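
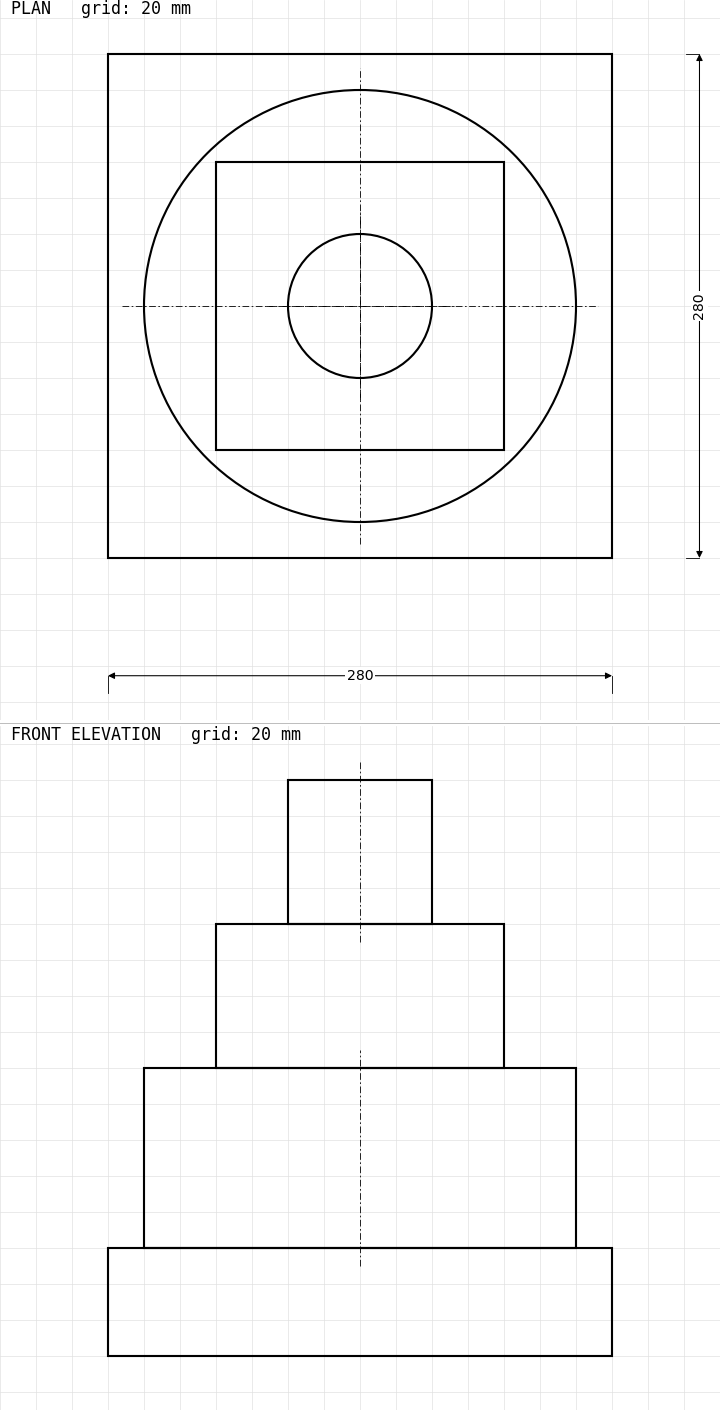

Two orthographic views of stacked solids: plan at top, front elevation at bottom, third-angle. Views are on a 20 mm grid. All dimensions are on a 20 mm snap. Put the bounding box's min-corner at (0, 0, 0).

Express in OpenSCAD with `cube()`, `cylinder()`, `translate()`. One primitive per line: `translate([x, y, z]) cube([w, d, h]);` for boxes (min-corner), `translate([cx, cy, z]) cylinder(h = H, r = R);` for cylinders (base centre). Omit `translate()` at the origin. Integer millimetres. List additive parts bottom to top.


cube([280, 280, 60]);
translate([140, 140, 60]) cylinder(h = 100, r = 120);
translate([60, 60, 160]) cube([160, 160, 80]);
translate([140, 140, 240]) cylinder(h = 80, r = 40);


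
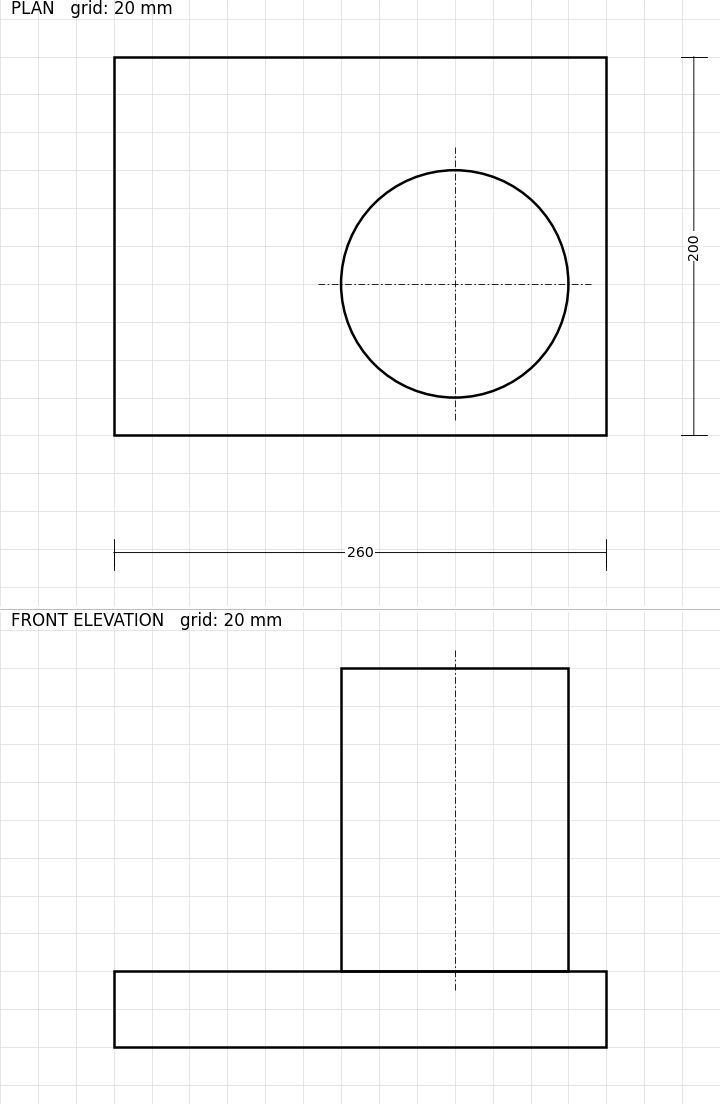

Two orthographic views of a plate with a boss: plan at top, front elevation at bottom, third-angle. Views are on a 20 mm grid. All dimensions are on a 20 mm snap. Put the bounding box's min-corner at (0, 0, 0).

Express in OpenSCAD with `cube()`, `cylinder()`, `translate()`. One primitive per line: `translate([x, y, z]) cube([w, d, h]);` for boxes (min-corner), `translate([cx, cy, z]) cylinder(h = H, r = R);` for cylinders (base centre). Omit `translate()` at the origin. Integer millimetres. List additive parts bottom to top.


cube([260, 200, 40]);
translate([180, 80, 40]) cylinder(h = 160, r = 60);


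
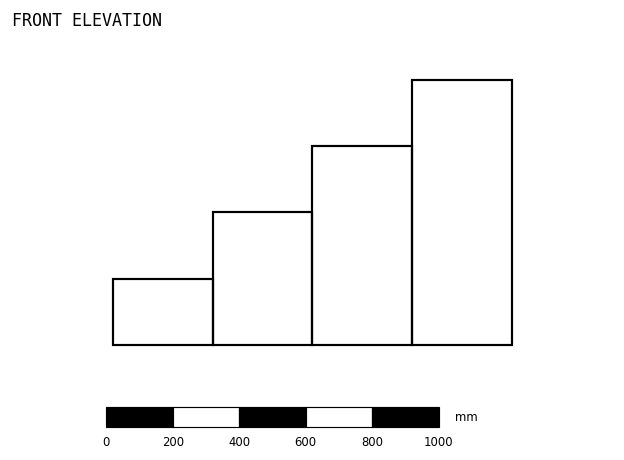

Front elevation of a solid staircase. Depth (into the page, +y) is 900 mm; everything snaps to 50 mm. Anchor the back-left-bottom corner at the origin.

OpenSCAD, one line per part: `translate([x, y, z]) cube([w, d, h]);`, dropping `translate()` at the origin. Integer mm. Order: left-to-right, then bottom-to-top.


cube([300, 900, 200]);
translate([300, 0, 0]) cube([300, 900, 400]);
translate([600, 0, 0]) cube([300, 900, 600]);
translate([900, 0, 0]) cube([300, 900, 800]);


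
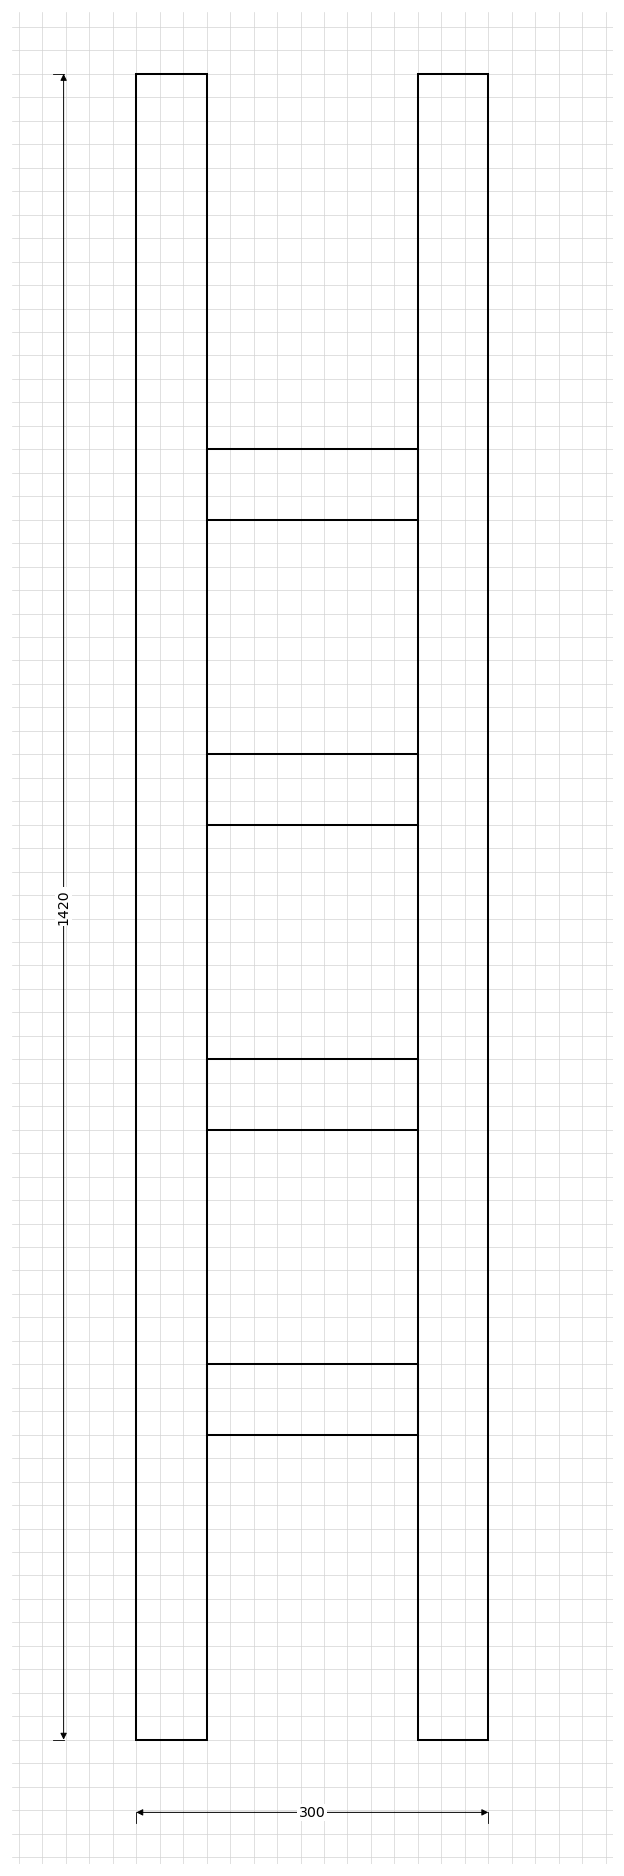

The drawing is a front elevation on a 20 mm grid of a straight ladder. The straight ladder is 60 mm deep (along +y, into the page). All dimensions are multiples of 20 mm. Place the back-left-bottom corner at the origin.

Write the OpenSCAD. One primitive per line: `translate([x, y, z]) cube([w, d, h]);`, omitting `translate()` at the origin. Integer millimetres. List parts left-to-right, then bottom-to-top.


cube([60, 60, 1420]);
translate([60, 0, 260]) cube([180, 60, 60]);
translate([60, 0, 520]) cube([180, 60, 60]);
translate([60, 0, 780]) cube([180, 60, 60]);
translate([60, 0, 1040]) cube([180, 60, 60]);
translate([240, 0, 0]) cube([60, 60, 1420]);


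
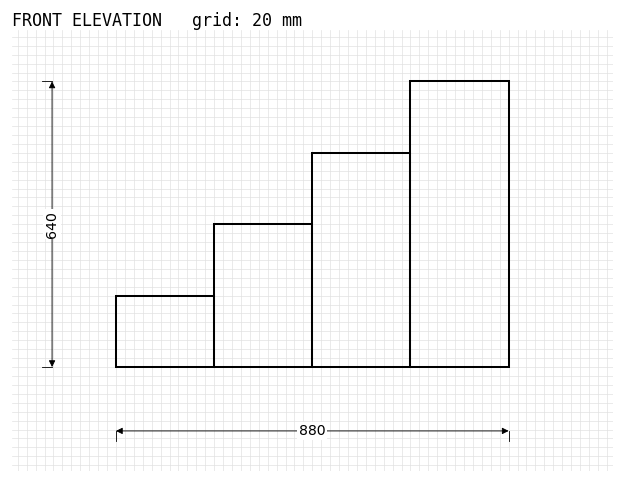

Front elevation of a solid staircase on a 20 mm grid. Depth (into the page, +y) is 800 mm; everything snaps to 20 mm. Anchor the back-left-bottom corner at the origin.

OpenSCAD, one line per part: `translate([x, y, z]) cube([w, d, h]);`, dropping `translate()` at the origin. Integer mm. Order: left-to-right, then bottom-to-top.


cube([220, 800, 160]);
translate([220, 0, 0]) cube([220, 800, 320]);
translate([440, 0, 0]) cube([220, 800, 480]);
translate([660, 0, 0]) cube([220, 800, 640]);


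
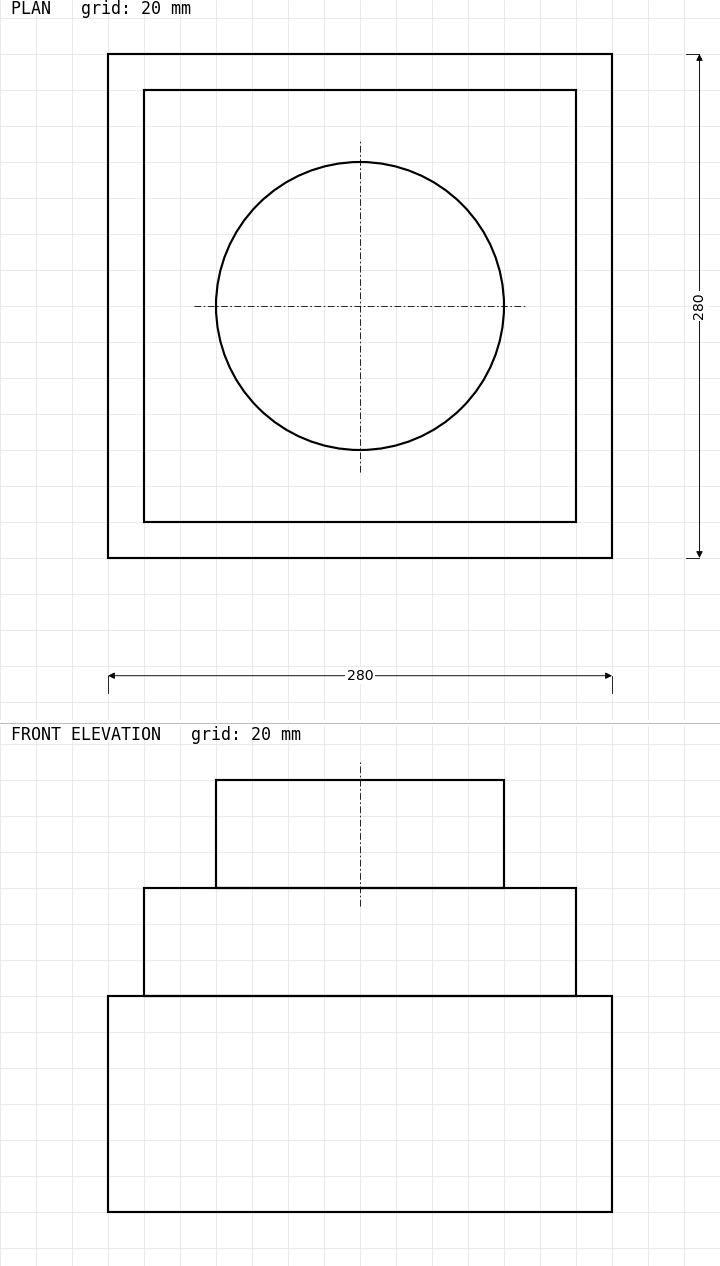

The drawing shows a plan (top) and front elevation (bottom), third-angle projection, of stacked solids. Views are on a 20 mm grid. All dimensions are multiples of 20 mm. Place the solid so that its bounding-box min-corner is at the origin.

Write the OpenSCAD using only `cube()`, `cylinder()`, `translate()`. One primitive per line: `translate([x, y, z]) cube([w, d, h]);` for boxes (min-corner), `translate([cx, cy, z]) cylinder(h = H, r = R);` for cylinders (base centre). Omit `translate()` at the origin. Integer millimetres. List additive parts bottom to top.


cube([280, 280, 120]);
translate([20, 20, 120]) cube([240, 240, 60]);
translate([140, 140, 180]) cylinder(h = 60, r = 80);


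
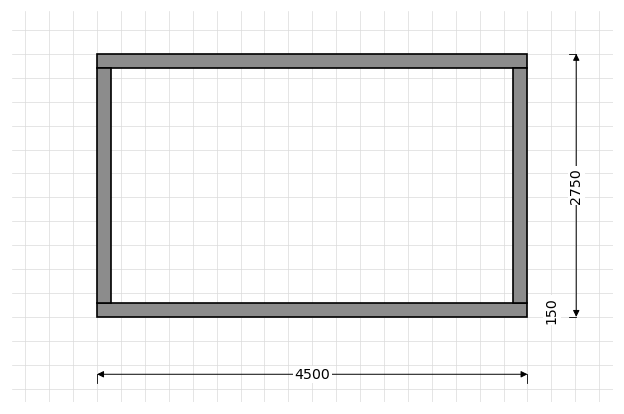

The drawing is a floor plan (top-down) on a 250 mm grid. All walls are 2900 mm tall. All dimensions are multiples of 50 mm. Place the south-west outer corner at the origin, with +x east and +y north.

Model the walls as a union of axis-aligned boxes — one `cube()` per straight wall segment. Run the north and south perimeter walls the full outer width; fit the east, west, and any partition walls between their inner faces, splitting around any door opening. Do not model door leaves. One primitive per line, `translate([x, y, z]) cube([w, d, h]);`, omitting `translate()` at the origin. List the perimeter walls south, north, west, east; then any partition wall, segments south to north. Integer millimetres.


cube([4500, 150, 2900]);
translate([0, 2600, 0]) cube([4500, 150, 2900]);
translate([0, 150, 0]) cube([150, 2450, 2900]);
translate([4350, 150, 0]) cube([150, 2450, 2900]);


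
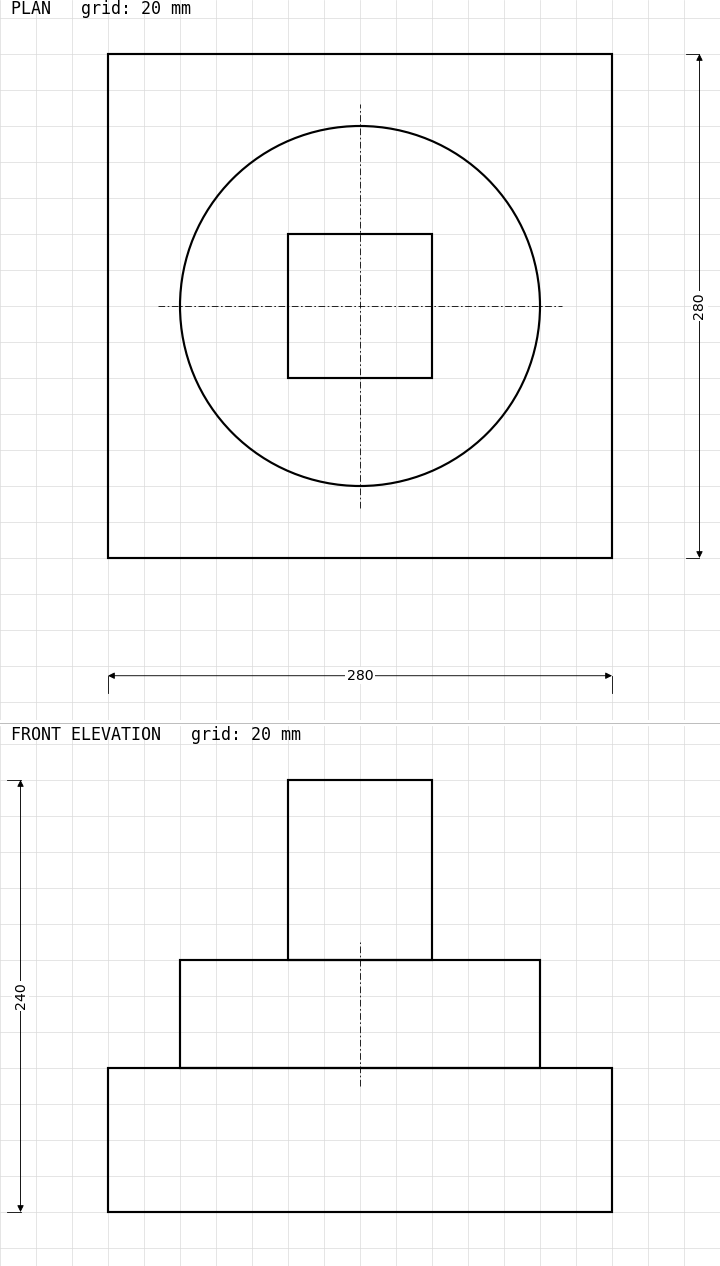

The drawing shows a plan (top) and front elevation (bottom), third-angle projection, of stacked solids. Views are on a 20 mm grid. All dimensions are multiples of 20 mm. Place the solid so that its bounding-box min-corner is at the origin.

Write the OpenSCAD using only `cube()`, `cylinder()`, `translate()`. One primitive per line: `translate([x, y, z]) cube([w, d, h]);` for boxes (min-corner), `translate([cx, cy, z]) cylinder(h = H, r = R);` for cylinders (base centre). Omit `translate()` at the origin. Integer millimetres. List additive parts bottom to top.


cube([280, 280, 80]);
translate([140, 140, 80]) cylinder(h = 60, r = 100);
translate([100, 100, 140]) cube([80, 80, 100]);


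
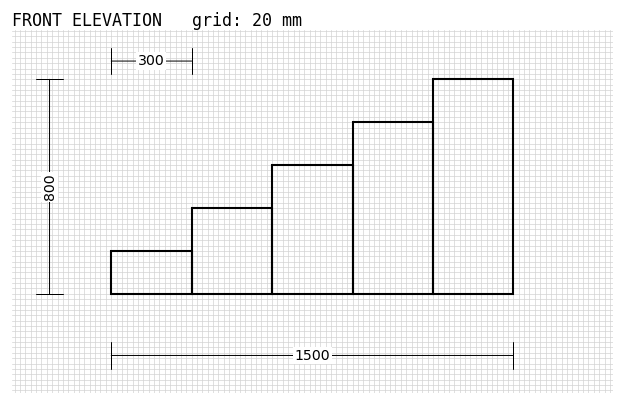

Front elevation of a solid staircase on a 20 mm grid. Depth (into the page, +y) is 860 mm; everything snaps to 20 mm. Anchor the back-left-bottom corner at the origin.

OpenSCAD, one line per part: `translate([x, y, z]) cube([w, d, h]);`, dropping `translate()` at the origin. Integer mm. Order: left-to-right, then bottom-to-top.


cube([300, 860, 160]);
translate([300, 0, 0]) cube([300, 860, 320]);
translate([600, 0, 0]) cube([300, 860, 480]);
translate([900, 0, 0]) cube([300, 860, 640]);
translate([1200, 0, 0]) cube([300, 860, 800]);


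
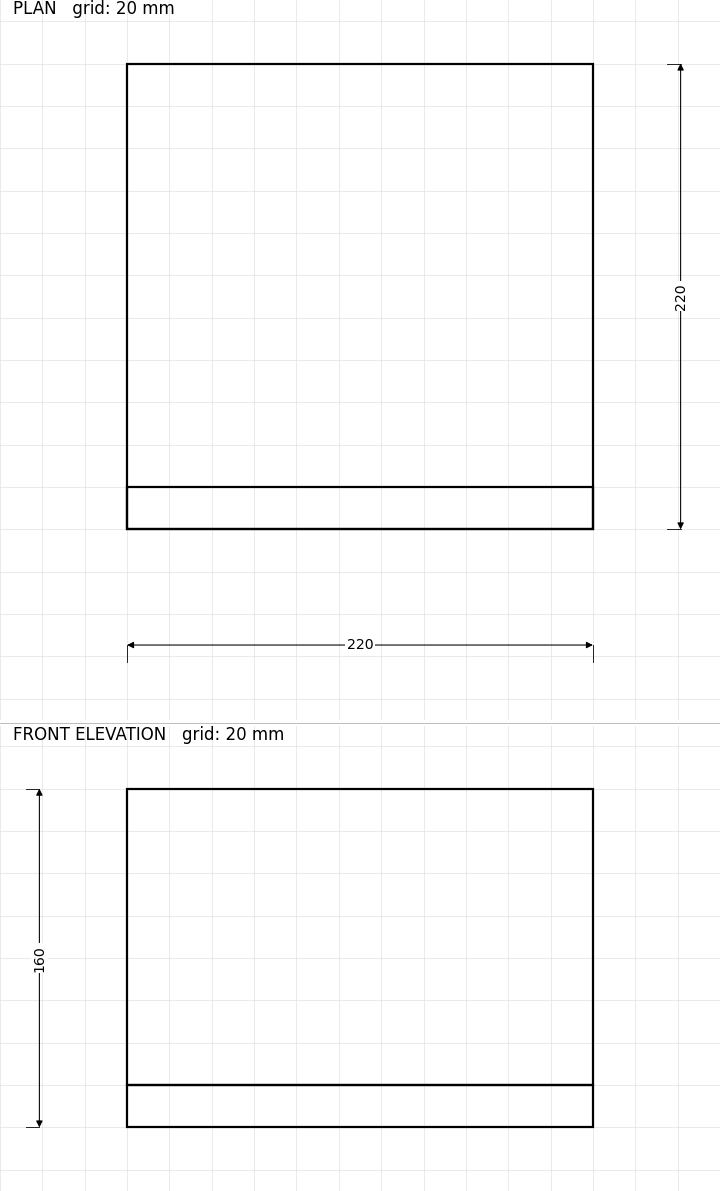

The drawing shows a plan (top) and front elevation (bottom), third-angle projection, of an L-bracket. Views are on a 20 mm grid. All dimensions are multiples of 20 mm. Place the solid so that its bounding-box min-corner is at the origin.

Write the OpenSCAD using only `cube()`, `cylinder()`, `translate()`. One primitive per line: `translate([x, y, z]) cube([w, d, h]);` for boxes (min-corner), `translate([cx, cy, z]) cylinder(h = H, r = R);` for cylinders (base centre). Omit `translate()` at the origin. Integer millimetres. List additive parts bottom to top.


cube([220, 220, 20]);
translate([0, 0, 20]) cube([220, 20, 140]);


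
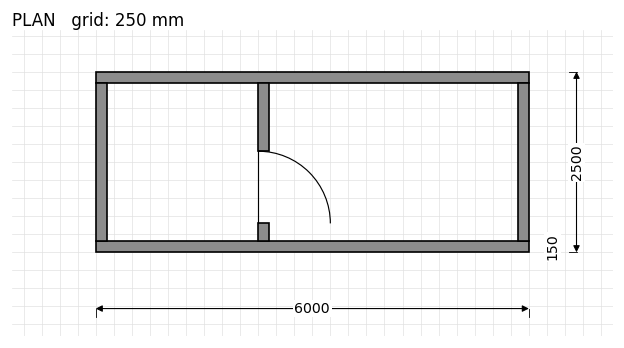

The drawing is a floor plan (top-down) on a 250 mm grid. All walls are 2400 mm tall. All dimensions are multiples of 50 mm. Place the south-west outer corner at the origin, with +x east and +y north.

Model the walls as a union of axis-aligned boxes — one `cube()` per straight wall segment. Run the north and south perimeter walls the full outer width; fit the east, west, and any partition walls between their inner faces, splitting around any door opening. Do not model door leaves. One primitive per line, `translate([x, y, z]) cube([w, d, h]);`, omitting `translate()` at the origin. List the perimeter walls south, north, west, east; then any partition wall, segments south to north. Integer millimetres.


cube([6000, 150, 2400]);
translate([0, 2350, 0]) cube([6000, 150, 2400]);
translate([0, 150, 0]) cube([150, 2200, 2400]);
translate([5850, 150, 0]) cube([150, 2200, 2400]);
translate([2250, 150, 0]) cube([150, 250, 2400]);
translate([2250, 1400, 0]) cube([150, 950, 2400]);


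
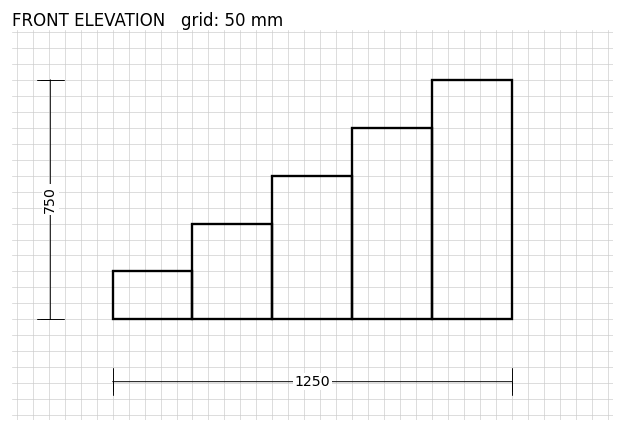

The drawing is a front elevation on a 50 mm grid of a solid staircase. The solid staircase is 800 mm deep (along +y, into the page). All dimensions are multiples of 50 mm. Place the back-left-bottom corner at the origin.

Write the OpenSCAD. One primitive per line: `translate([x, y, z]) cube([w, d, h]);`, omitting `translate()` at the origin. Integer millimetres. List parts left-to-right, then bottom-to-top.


cube([250, 800, 150]);
translate([250, 0, 0]) cube([250, 800, 300]);
translate([500, 0, 0]) cube([250, 800, 450]);
translate([750, 0, 0]) cube([250, 800, 600]);
translate([1000, 0, 0]) cube([250, 800, 750]);


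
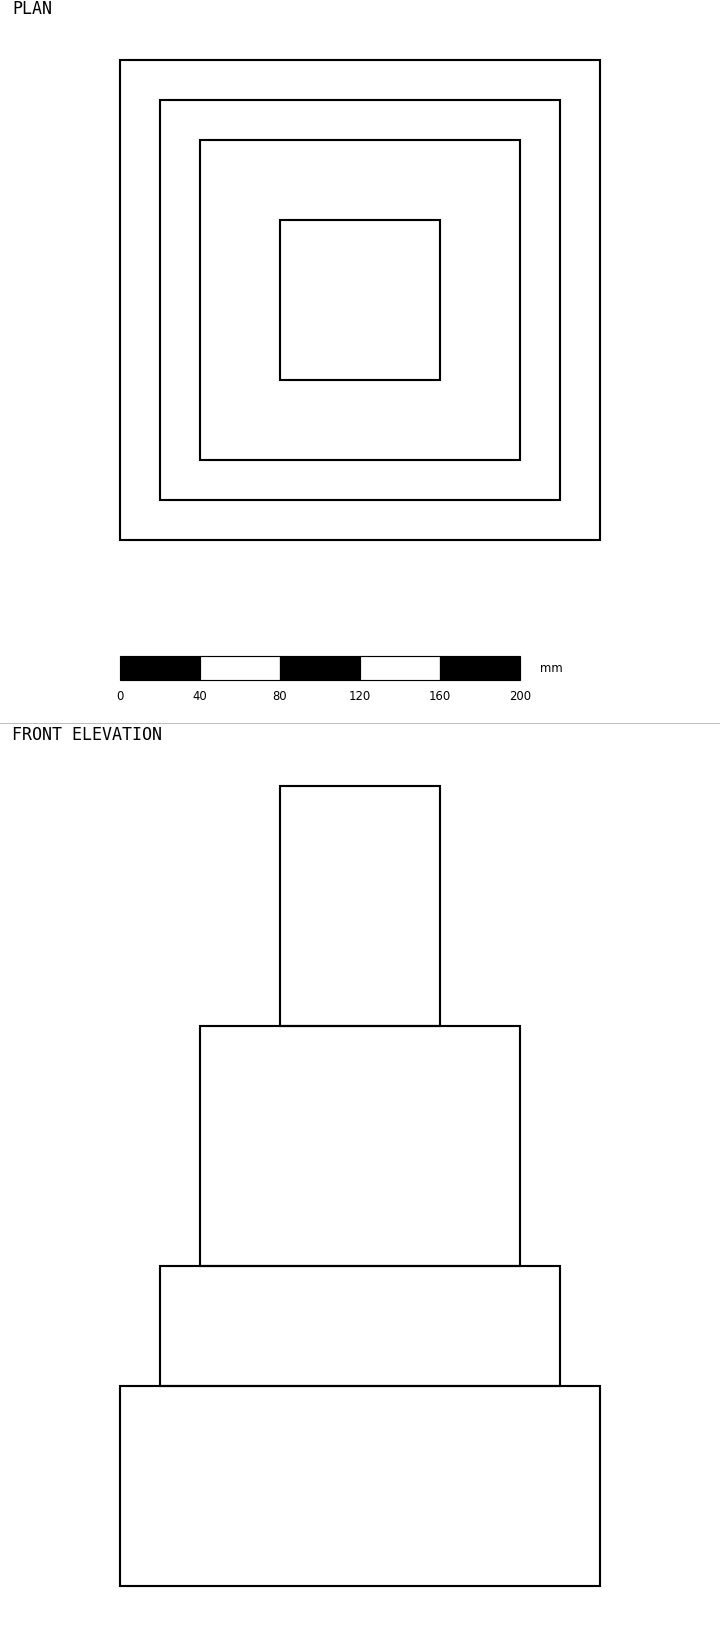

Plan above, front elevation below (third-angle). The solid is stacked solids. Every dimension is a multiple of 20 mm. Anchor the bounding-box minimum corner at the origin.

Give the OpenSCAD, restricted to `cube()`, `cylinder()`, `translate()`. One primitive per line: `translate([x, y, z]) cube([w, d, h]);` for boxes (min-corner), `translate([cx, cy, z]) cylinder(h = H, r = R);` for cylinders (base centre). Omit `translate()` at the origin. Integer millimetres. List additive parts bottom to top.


cube([240, 240, 100]);
translate([20, 20, 100]) cube([200, 200, 60]);
translate([40, 40, 160]) cube([160, 160, 120]);
translate([80, 80, 280]) cube([80, 80, 120]);


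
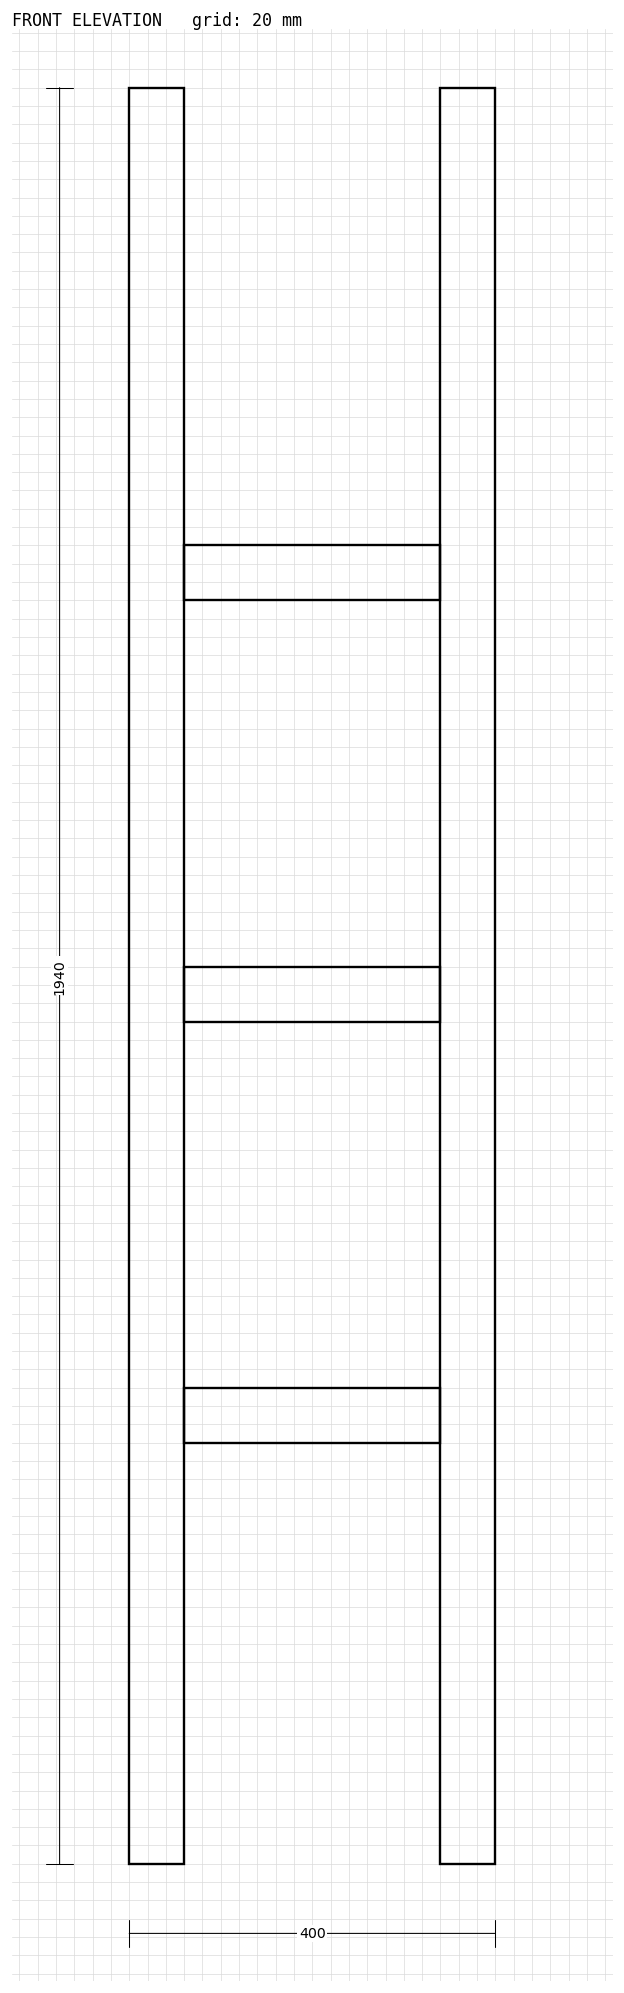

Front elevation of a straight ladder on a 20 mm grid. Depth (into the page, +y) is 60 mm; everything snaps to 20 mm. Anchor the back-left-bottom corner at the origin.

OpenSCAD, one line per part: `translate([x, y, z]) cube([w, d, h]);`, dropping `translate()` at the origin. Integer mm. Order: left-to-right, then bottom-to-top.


cube([60, 60, 1940]);
translate([60, 0, 460]) cube([280, 60, 60]);
translate([60, 0, 920]) cube([280, 60, 60]);
translate([60, 0, 1380]) cube([280, 60, 60]);
translate([340, 0, 0]) cube([60, 60, 1940]);


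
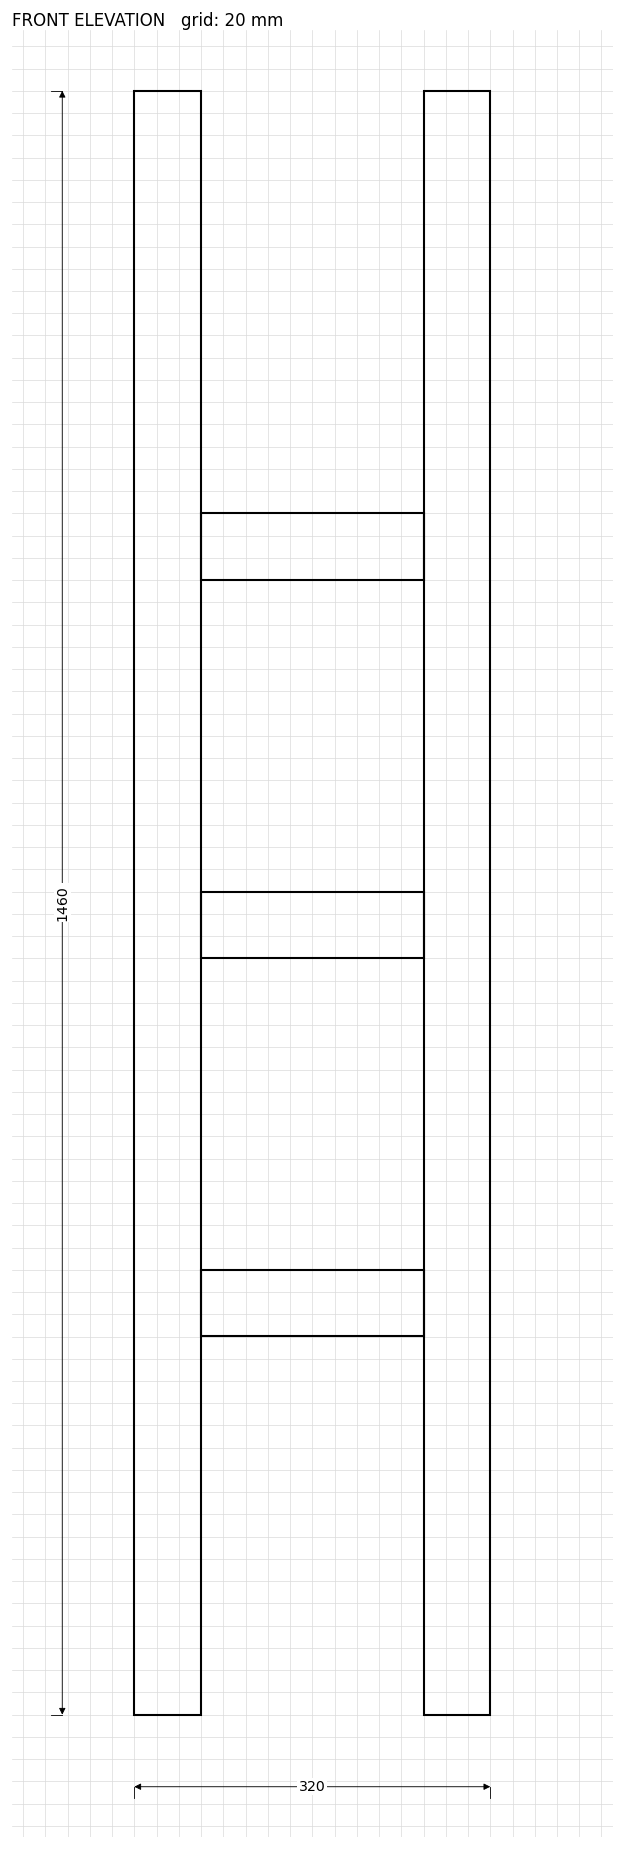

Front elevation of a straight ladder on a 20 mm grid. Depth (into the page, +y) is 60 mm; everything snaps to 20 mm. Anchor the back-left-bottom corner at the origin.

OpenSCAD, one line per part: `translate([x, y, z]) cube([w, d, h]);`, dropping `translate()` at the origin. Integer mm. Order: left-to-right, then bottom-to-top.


cube([60, 60, 1460]);
translate([60, 0, 340]) cube([200, 60, 60]);
translate([60, 0, 680]) cube([200, 60, 60]);
translate([60, 0, 1020]) cube([200, 60, 60]);
translate([260, 0, 0]) cube([60, 60, 1460]);


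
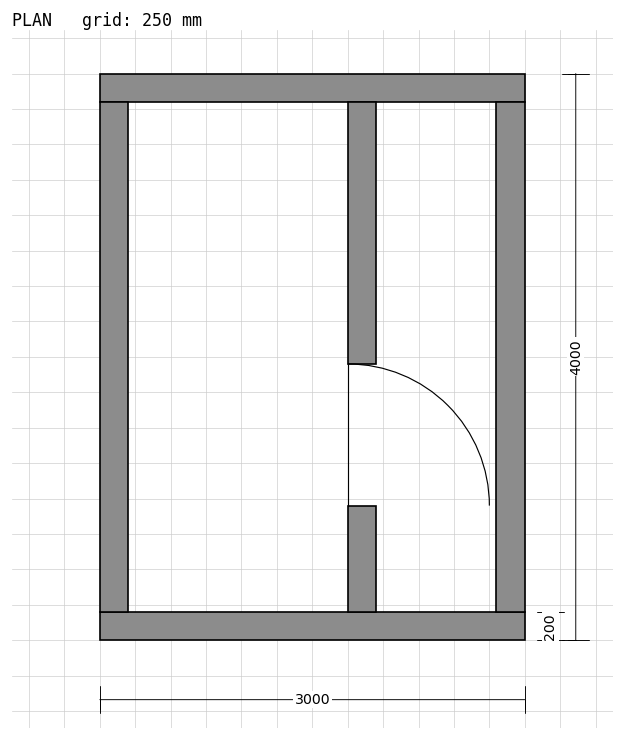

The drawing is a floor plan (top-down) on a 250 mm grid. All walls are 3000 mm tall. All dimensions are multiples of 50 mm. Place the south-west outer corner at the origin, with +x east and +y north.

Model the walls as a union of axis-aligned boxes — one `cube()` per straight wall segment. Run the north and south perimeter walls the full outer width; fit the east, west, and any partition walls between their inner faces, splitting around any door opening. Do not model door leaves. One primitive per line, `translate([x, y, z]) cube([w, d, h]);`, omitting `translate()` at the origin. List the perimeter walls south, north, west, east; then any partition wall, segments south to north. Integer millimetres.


cube([3000, 200, 3000]);
translate([0, 3800, 0]) cube([3000, 200, 3000]);
translate([0, 200, 0]) cube([200, 3600, 3000]);
translate([2800, 200, 0]) cube([200, 3600, 3000]);
translate([1750, 200, 0]) cube([200, 750, 3000]);
translate([1750, 1950, 0]) cube([200, 1850, 3000]);


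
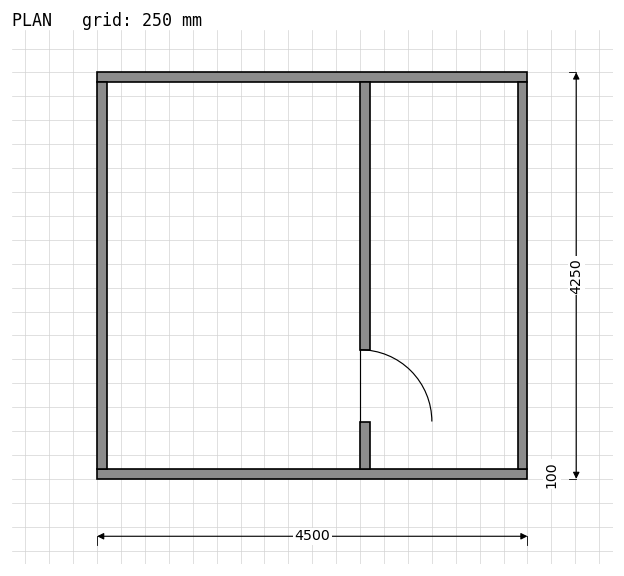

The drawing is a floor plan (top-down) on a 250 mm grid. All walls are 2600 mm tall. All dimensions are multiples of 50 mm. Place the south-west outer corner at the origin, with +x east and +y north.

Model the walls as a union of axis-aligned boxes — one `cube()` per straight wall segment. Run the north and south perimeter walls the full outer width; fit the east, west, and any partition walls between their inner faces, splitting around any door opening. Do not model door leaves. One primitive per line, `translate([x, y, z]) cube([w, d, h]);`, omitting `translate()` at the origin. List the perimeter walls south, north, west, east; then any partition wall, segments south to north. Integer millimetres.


cube([4500, 100, 2600]);
translate([0, 4150, 0]) cube([4500, 100, 2600]);
translate([0, 100, 0]) cube([100, 4050, 2600]);
translate([4400, 100, 0]) cube([100, 4050, 2600]);
translate([2750, 100, 0]) cube([100, 500, 2600]);
translate([2750, 1350, 0]) cube([100, 2800, 2600]);


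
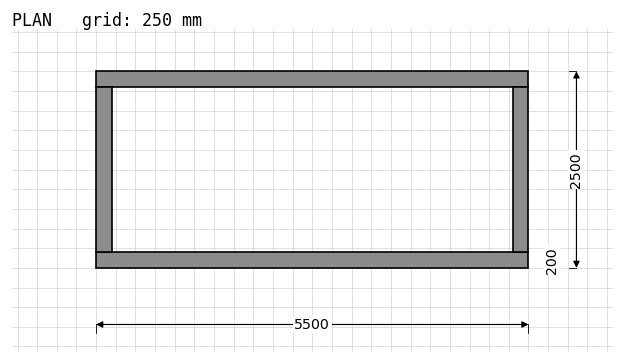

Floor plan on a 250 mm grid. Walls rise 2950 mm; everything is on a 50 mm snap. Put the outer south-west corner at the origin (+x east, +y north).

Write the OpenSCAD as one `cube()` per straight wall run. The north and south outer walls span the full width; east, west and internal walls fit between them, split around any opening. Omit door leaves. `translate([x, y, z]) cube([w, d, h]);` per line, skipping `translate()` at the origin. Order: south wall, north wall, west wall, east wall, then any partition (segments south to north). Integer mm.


cube([5500, 200, 2950]);
translate([0, 2300, 0]) cube([5500, 200, 2950]);
translate([0, 200, 0]) cube([200, 2100, 2950]);
translate([5300, 200, 0]) cube([200, 2100, 2950]);


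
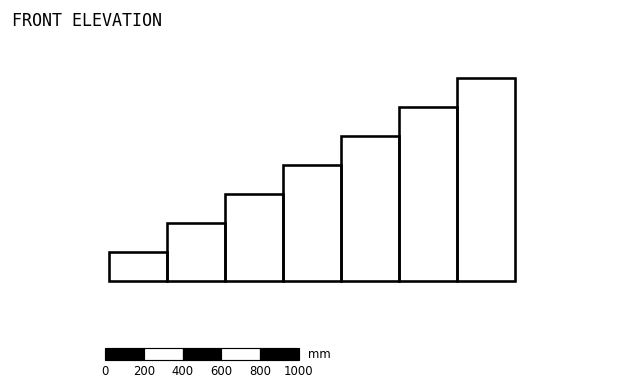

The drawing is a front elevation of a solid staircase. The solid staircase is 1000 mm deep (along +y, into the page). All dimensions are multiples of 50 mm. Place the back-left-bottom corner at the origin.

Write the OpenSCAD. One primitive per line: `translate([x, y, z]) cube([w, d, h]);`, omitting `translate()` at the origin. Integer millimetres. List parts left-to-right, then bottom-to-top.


cube([300, 1000, 150]);
translate([300, 0, 0]) cube([300, 1000, 300]);
translate([600, 0, 0]) cube([300, 1000, 450]);
translate([900, 0, 0]) cube([300, 1000, 600]);
translate([1200, 0, 0]) cube([300, 1000, 750]);
translate([1500, 0, 0]) cube([300, 1000, 900]);
translate([1800, 0, 0]) cube([300, 1000, 1050]);


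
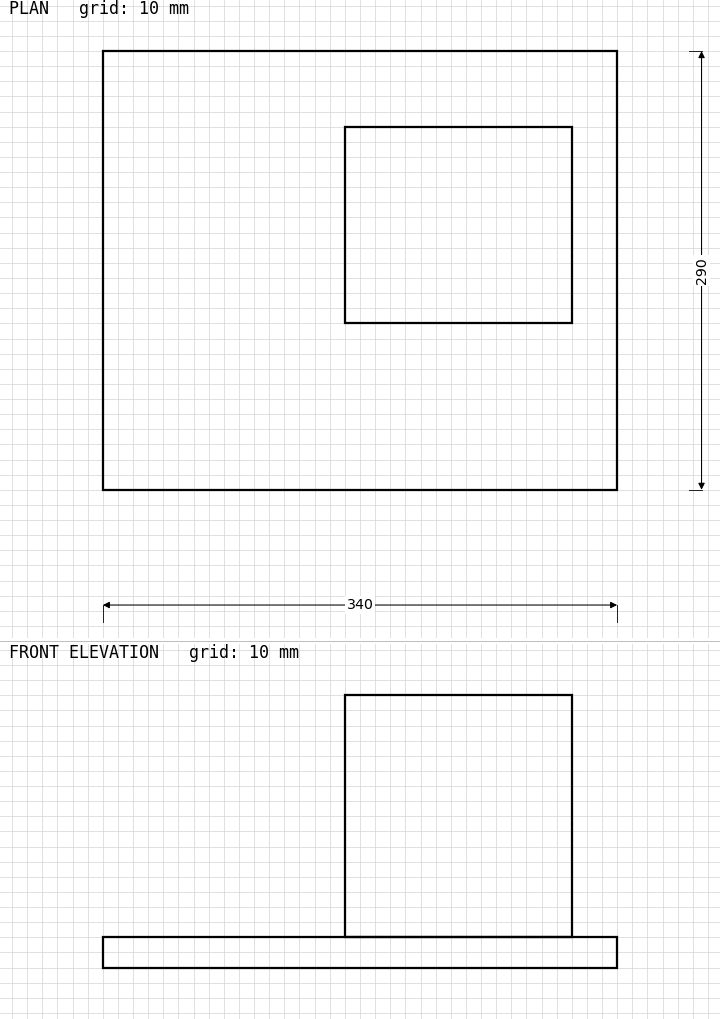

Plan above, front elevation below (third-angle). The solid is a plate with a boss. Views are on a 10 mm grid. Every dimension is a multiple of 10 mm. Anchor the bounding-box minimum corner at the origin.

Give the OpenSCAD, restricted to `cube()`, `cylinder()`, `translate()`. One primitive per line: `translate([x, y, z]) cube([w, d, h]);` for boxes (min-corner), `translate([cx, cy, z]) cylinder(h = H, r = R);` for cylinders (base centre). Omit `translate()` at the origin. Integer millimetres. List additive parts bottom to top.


cube([340, 290, 20]);
translate([160, 110, 20]) cube([150, 130, 160]);


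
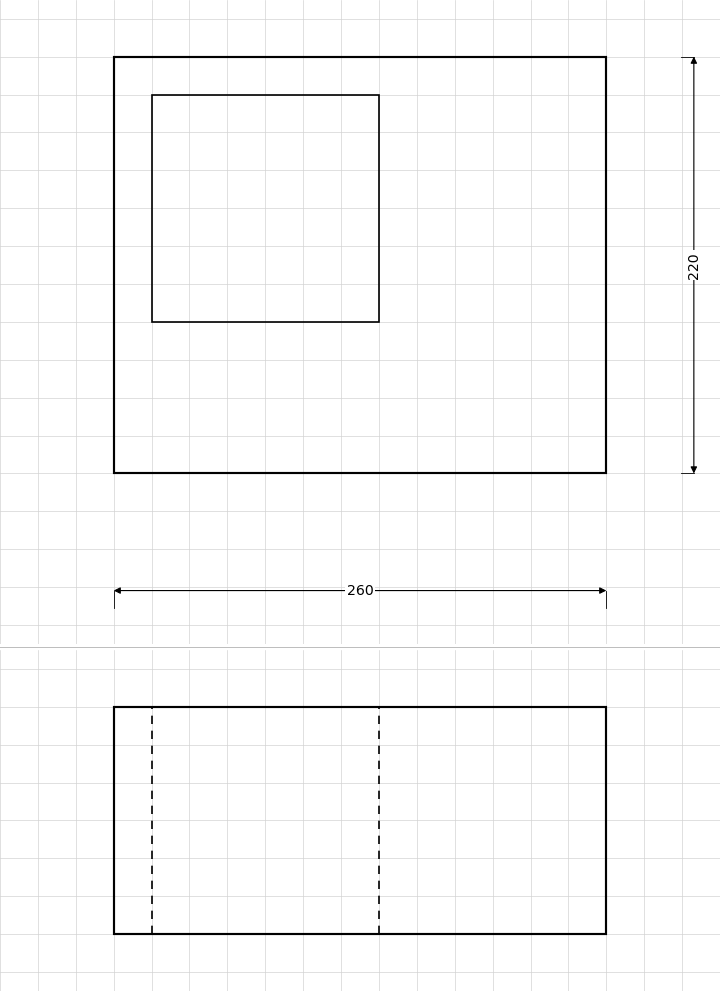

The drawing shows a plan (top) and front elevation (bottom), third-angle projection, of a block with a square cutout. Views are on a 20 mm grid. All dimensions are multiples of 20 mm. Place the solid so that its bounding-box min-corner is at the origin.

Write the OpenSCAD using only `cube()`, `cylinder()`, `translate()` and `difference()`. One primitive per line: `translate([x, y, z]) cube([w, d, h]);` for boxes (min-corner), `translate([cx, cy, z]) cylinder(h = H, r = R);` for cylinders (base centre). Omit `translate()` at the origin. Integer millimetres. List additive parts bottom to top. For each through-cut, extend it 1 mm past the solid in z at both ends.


difference() {
  cube([260, 220, 120]);
  translate([20, 80, -1]) cube([120, 120, 122]);
}


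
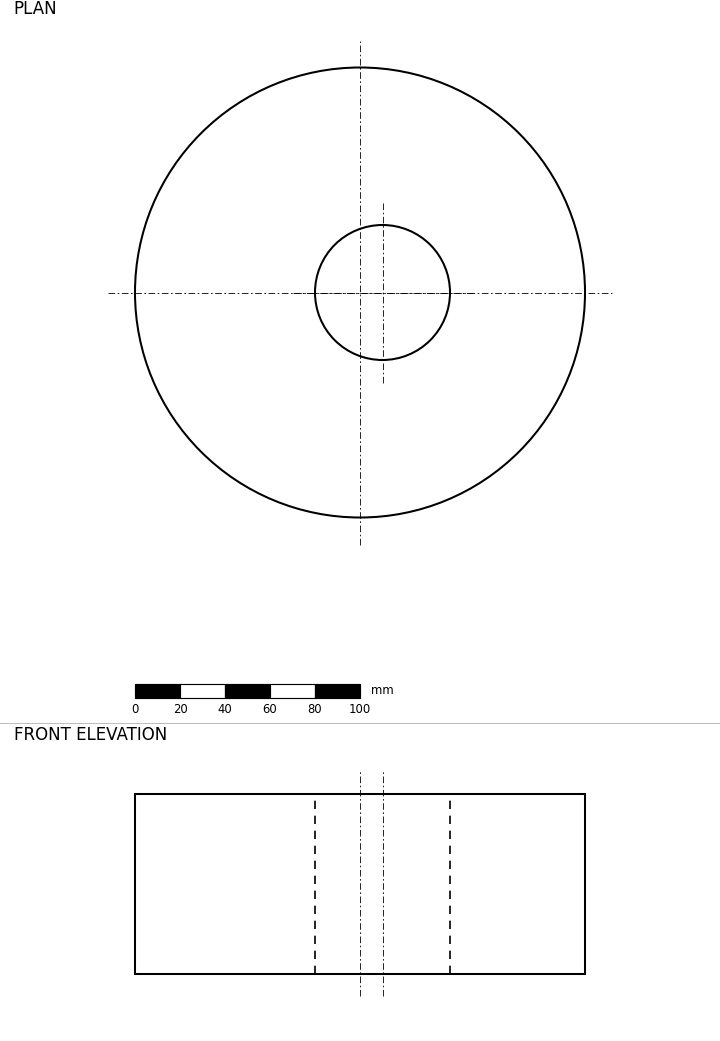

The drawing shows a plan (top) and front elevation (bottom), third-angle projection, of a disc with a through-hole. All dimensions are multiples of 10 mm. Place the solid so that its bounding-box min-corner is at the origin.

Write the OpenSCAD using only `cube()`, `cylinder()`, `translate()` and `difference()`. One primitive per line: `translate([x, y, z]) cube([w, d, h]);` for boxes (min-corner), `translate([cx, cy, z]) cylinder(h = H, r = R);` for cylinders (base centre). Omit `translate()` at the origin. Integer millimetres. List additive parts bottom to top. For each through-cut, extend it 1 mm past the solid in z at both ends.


difference() {
  translate([100, 100, 0]) cylinder(h = 80, r = 100);
  translate([110, 100, -1]) cylinder(h = 82, r = 30);
}


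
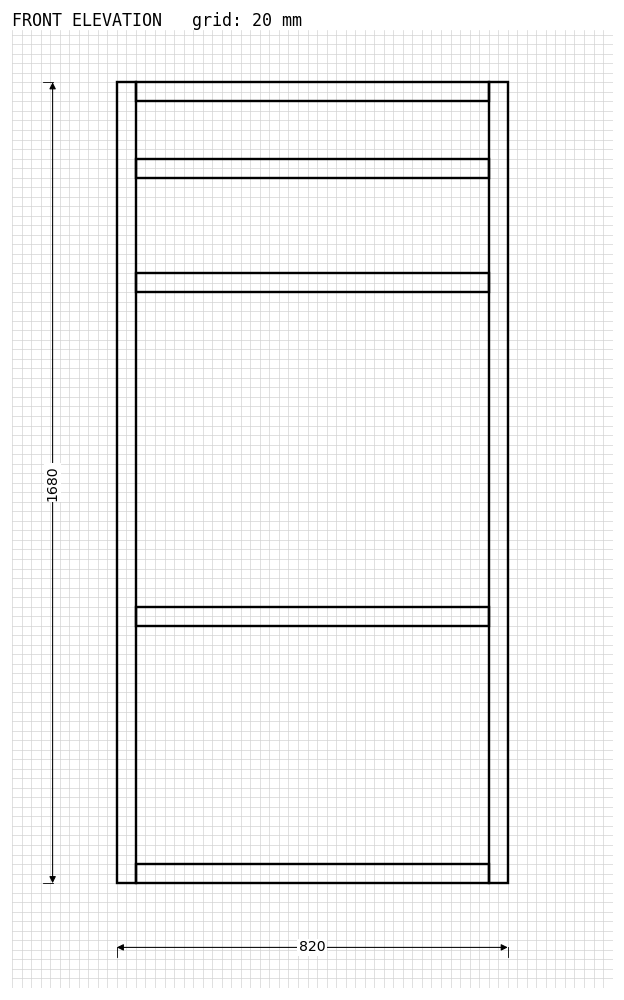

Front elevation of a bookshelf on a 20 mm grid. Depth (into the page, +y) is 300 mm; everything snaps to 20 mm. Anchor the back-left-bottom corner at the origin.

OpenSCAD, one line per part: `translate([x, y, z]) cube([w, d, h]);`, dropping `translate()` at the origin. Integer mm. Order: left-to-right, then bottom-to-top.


cube([40, 300, 1680]);
translate([40, 0, 0]) cube([740, 300, 40]);
translate([40, 0, 540]) cube([740, 300, 40]);
translate([40, 0, 1240]) cube([740, 300, 40]);
translate([40, 0, 1480]) cube([740, 300, 40]);
translate([40, 0, 1640]) cube([740, 300, 40]);
translate([780, 0, 0]) cube([40, 300, 1680]);


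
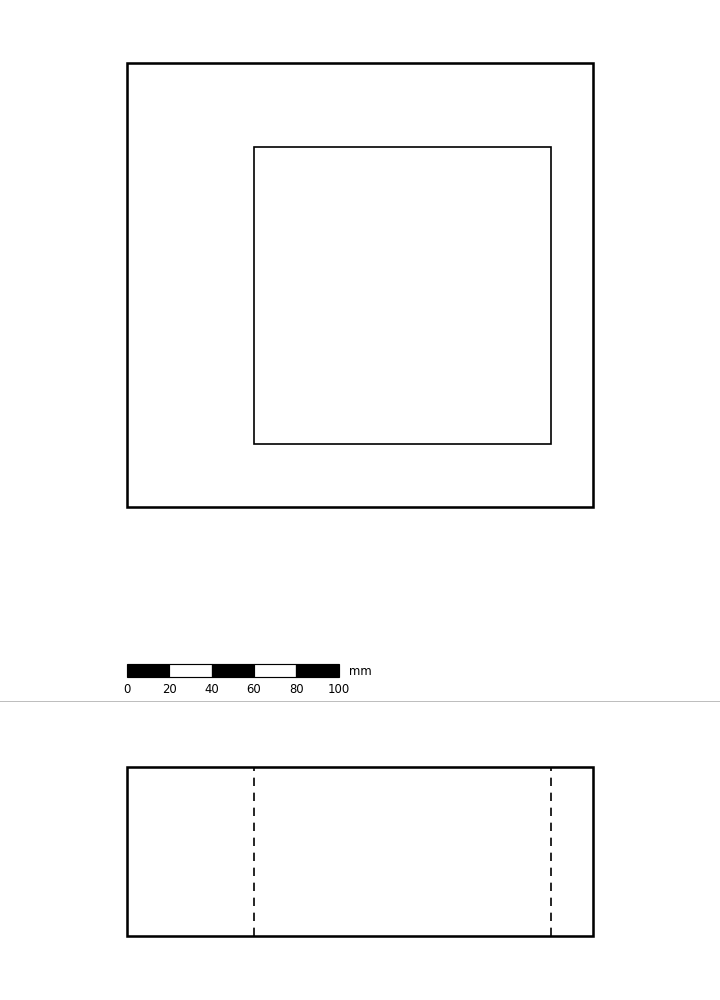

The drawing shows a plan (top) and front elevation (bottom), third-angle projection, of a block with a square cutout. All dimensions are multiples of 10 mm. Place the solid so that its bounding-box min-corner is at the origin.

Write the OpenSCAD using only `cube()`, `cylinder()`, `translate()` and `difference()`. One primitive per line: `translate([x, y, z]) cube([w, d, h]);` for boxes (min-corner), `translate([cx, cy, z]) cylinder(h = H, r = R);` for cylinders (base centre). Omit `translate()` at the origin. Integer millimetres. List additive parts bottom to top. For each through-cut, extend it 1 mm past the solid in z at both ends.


difference() {
  cube([220, 210, 80]);
  translate([60, 30, -1]) cube([140, 140, 82]);
}


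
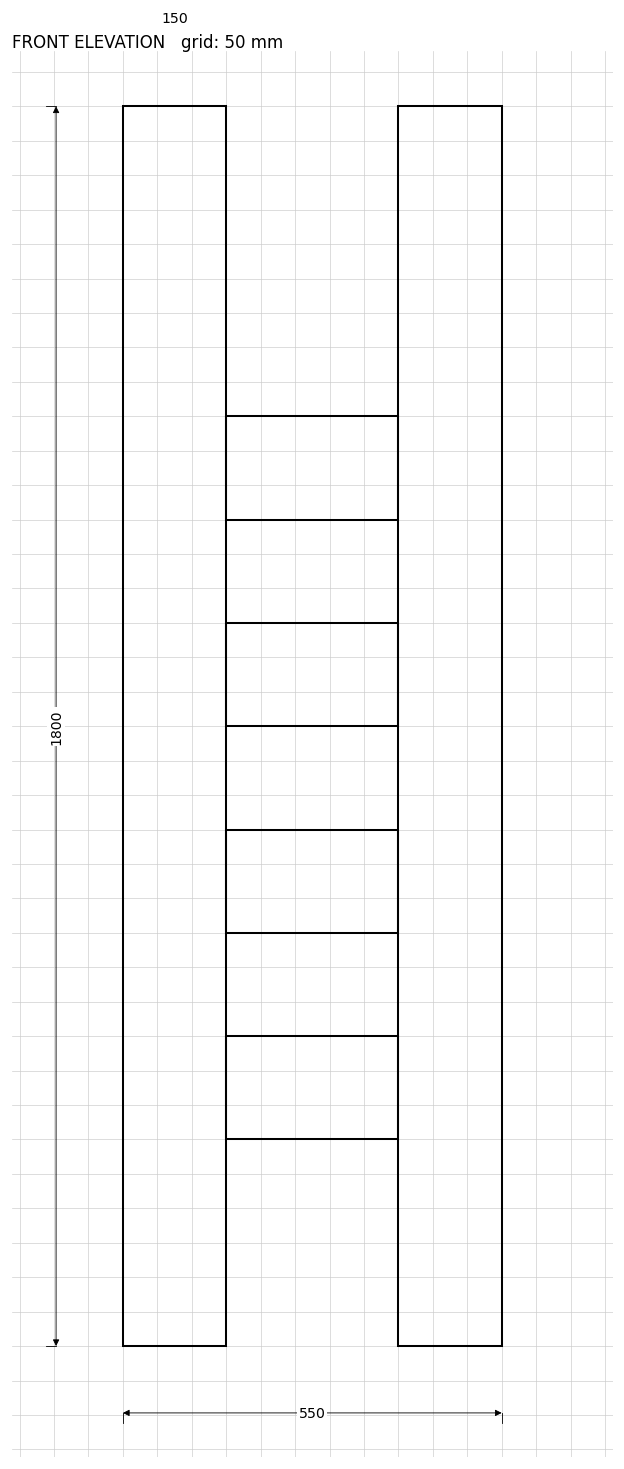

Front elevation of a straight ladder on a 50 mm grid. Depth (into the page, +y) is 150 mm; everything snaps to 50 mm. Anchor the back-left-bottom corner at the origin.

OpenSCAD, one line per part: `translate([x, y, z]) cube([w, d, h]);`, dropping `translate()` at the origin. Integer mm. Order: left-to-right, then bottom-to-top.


cube([150, 150, 1800]);
translate([150, 0, 300]) cube([250, 150, 150]);
translate([150, 0, 600]) cube([250, 150, 150]);
translate([150, 0, 900]) cube([250, 150, 150]);
translate([150, 0, 1200]) cube([250, 150, 150]);
translate([400, 0, 0]) cube([150, 150, 1800]);


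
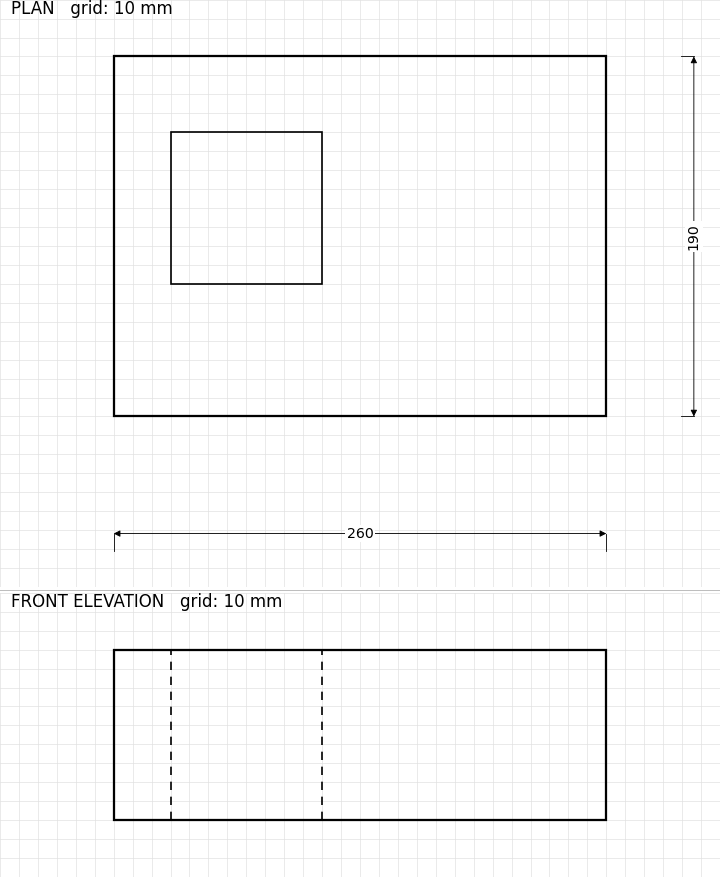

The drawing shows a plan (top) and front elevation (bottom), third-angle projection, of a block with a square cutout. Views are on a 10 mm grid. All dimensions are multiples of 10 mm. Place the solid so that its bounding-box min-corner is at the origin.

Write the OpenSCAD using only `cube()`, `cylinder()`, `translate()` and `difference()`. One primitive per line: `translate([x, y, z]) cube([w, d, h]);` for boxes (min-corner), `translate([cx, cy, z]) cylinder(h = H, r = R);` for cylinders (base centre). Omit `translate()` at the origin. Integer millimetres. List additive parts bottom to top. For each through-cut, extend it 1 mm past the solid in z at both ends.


difference() {
  cube([260, 190, 90]);
  translate([30, 70, -1]) cube([80, 80, 92]);
}


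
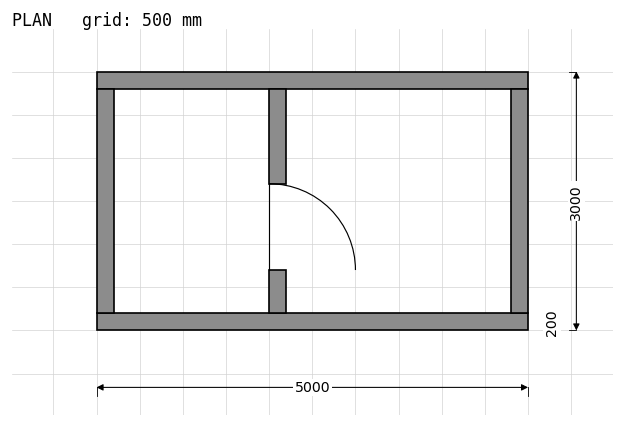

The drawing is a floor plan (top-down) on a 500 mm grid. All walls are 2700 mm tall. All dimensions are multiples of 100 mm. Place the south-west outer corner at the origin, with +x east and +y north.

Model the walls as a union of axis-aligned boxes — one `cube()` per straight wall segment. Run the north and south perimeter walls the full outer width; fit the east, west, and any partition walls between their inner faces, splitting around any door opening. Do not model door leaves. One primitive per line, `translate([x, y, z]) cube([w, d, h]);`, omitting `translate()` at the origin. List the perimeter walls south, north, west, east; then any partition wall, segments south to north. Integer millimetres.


cube([5000, 200, 2700]);
translate([0, 2800, 0]) cube([5000, 200, 2700]);
translate([0, 200, 0]) cube([200, 2600, 2700]);
translate([4800, 200, 0]) cube([200, 2600, 2700]);
translate([2000, 200, 0]) cube([200, 500, 2700]);
translate([2000, 1700, 0]) cube([200, 1100, 2700]);


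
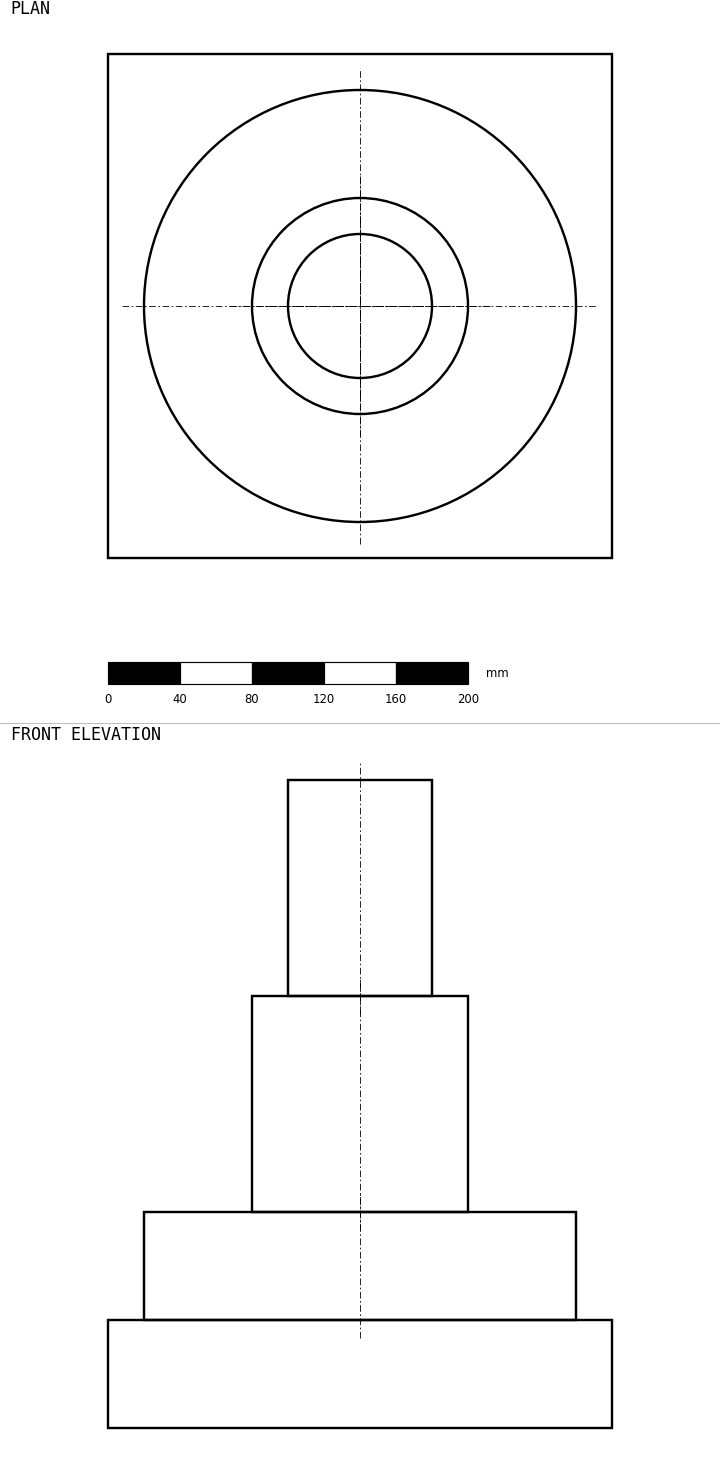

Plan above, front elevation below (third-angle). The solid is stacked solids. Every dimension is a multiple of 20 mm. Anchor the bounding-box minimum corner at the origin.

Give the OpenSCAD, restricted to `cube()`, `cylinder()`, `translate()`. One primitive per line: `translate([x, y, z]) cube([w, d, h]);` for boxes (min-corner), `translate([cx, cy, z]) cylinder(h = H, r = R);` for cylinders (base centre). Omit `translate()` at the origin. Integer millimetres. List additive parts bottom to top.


cube([280, 280, 60]);
translate([140, 140, 60]) cylinder(h = 60, r = 120);
translate([140, 140, 120]) cylinder(h = 120, r = 60);
translate([140, 140, 240]) cylinder(h = 120, r = 40);


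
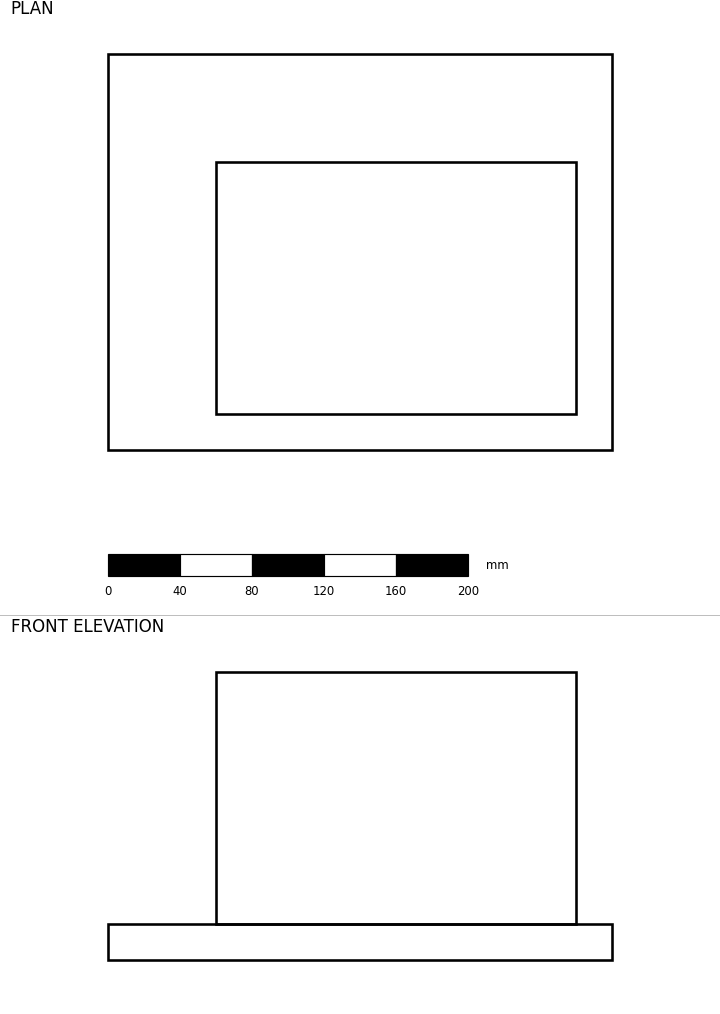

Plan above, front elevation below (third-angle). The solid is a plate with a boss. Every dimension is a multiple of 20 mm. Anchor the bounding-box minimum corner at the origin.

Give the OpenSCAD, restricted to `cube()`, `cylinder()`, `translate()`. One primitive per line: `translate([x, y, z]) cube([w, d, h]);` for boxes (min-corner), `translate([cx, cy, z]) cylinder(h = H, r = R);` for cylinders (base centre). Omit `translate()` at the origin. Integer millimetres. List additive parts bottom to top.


cube([280, 220, 20]);
translate([60, 20, 20]) cube([200, 140, 140]);


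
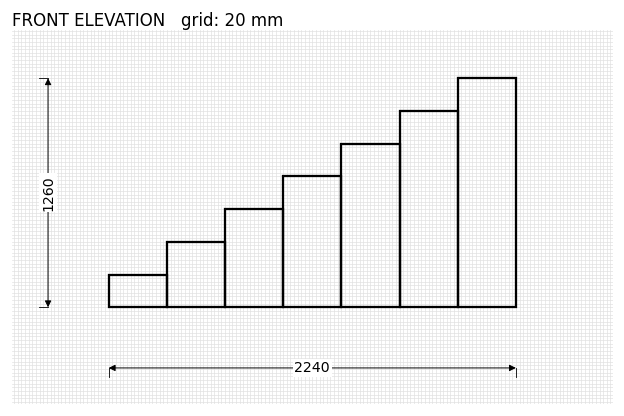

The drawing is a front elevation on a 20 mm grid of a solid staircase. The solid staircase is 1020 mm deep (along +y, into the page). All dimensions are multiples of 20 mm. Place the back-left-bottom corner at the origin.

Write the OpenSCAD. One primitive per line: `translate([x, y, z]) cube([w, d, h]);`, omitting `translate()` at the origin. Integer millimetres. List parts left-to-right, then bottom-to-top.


cube([320, 1020, 180]);
translate([320, 0, 0]) cube([320, 1020, 360]);
translate([640, 0, 0]) cube([320, 1020, 540]);
translate([960, 0, 0]) cube([320, 1020, 720]);
translate([1280, 0, 0]) cube([320, 1020, 900]);
translate([1600, 0, 0]) cube([320, 1020, 1080]);
translate([1920, 0, 0]) cube([320, 1020, 1260]);


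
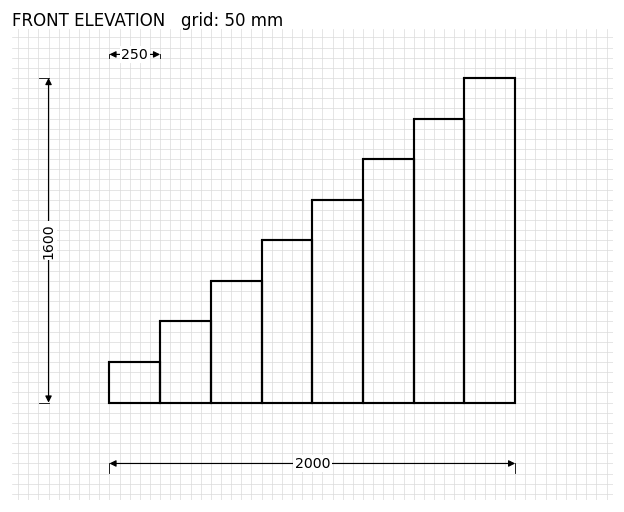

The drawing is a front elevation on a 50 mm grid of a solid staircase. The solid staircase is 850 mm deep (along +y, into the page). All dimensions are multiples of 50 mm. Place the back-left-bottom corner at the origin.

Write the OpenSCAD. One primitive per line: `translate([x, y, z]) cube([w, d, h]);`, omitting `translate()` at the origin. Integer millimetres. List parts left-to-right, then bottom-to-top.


cube([250, 850, 200]);
translate([250, 0, 0]) cube([250, 850, 400]);
translate([500, 0, 0]) cube([250, 850, 600]);
translate([750, 0, 0]) cube([250, 850, 800]);
translate([1000, 0, 0]) cube([250, 850, 1000]);
translate([1250, 0, 0]) cube([250, 850, 1200]);
translate([1500, 0, 0]) cube([250, 850, 1400]);
translate([1750, 0, 0]) cube([250, 850, 1600]);


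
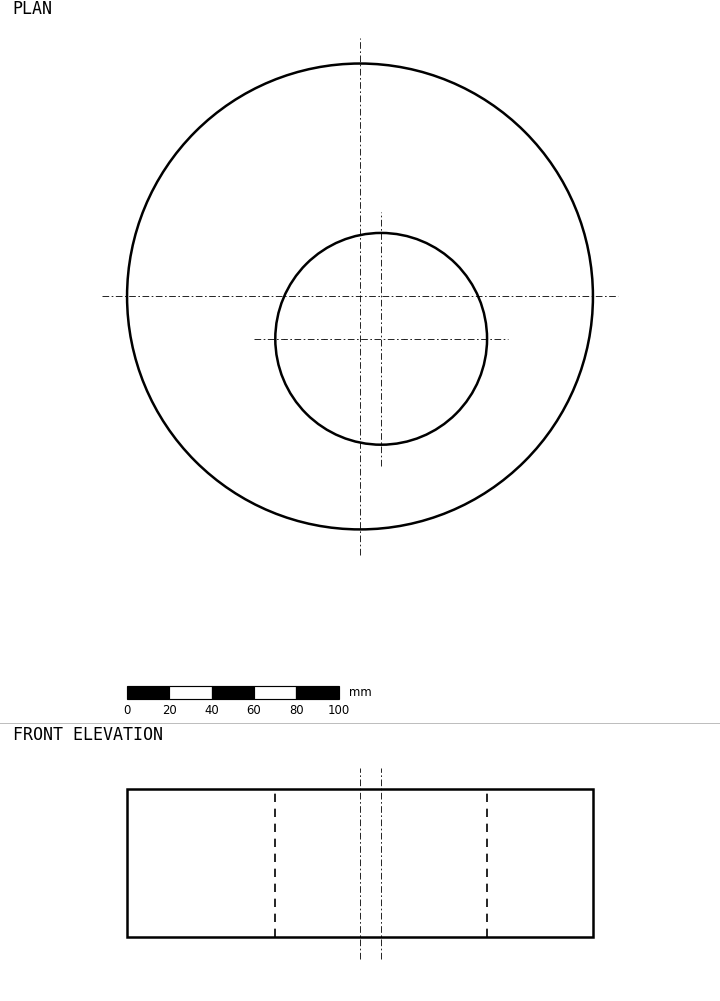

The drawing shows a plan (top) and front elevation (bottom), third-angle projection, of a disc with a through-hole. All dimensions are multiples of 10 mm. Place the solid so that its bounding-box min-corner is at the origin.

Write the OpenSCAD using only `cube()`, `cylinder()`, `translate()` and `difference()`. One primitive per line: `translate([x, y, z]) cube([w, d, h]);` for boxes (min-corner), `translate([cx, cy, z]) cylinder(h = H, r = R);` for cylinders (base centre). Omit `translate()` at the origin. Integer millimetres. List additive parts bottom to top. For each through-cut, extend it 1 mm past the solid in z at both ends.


difference() {
  translate([110, 110, 0]) cylinder(h = 70, r = 110);
  translate([120, 90, -1]) cylinder(h = 72, r = 50);
}


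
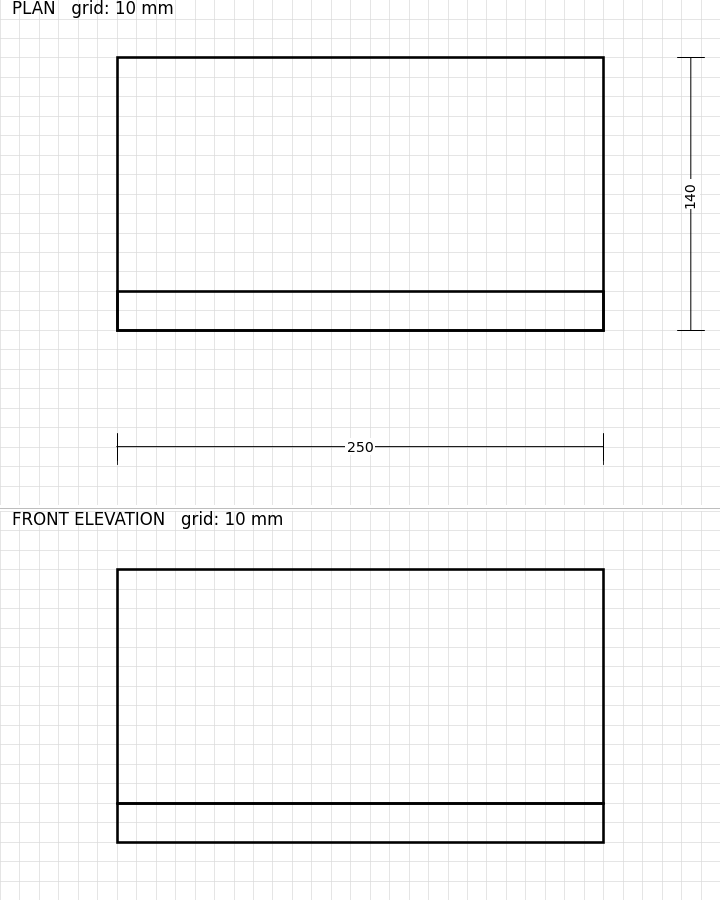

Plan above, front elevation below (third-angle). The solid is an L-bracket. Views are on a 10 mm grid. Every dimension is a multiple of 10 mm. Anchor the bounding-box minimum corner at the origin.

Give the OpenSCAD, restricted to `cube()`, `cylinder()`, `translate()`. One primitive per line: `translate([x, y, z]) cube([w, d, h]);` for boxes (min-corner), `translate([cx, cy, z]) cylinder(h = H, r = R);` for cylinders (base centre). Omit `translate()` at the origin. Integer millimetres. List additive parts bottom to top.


cube([250, 140, 20]);
translate([0, 0, 20]) cube([250, 20, 120]);


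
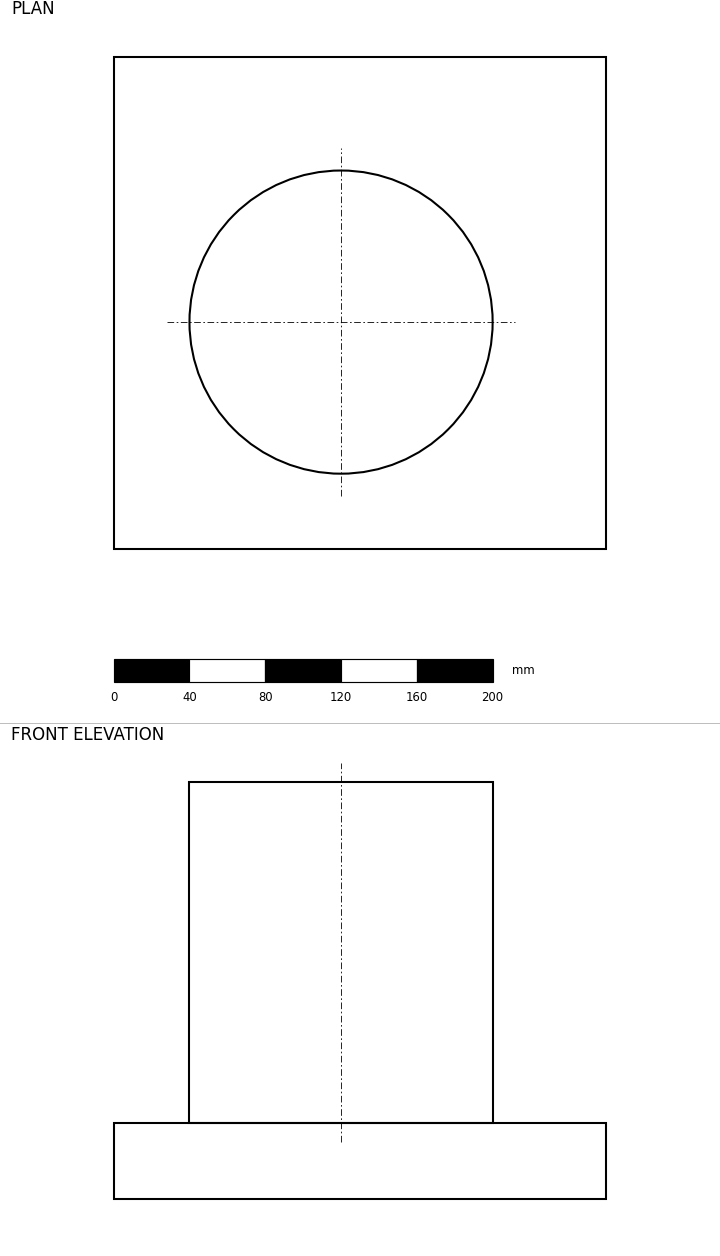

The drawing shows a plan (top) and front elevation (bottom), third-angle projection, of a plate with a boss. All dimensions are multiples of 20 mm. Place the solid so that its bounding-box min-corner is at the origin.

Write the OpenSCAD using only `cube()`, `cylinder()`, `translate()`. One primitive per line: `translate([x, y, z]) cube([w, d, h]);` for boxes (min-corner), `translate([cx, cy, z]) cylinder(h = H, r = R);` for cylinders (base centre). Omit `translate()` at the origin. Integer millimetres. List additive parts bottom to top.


cube([260, 260, 40]);
translate([120, 120, 40]) cylinder(h = 180, r = 80);


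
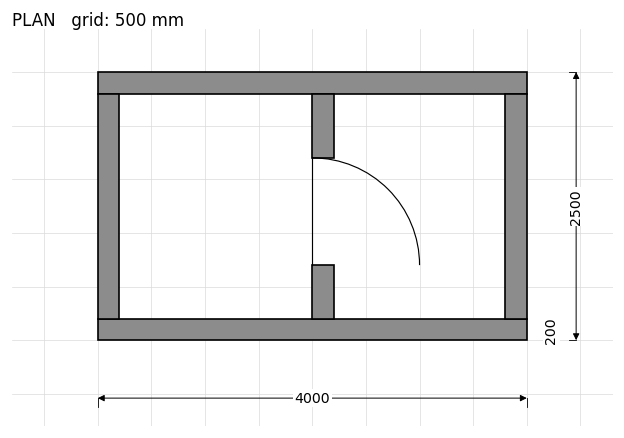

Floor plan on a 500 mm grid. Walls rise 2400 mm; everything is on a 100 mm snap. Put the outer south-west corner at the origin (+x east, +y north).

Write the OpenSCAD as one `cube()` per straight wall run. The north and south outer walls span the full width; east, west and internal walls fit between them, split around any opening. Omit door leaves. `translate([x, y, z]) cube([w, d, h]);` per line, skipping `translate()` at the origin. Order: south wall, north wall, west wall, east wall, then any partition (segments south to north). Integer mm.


cube([4000, 200, 2400]);
translate([0, 2300, 0]) cube([4000, 200, 2400]);
translate([0, 200, 0]) cube([200, 2100, 2400]);
translate([3800, 200, 0]) cube([200, 2100, 2400]);
translate([2000, 200, 0]) cube([200, 500, 2400]);
translate([2000, 1700, 0]) cube([200, 600, 2400]);
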